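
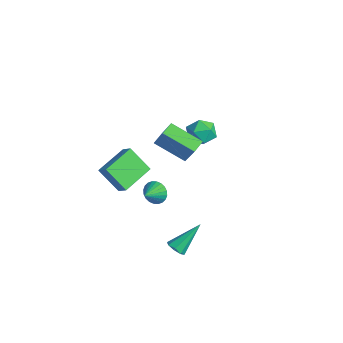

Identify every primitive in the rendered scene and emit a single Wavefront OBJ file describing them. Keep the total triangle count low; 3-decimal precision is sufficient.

v 3.893 -2.351 -3.338
v 4.321 -2.081 -3.601
v 3.847 -0.949 -1.982
v 3.929 -1.955 -3.746
v 3.517 -2.06 -3.651
v 3.325 -2.336 -3.373
v 3.466 -2.62 -3.074
v 3.857 -2.747 -2.929
v 4.27 -2.642 -3.024
v 4.462 -2.366 -3.302
v -3.712 3.364 -1.705
v -2.8 3.367 -1.493
v -3.88 2.053 -0.967
v -2.968 2.056 -0.755
v -3.542 2.683 -0.364
v -3.438 3.494 -0.82
v -3.242 1.926 -1.64
v -3.138 2.737 -2.096
v -2.51 2.478 -1.453
v -2.695 2.946 -0.664
v -3.985 2.474 -1.796
v -4.17 2.942 -1.007
v -1.324 -1.009 -3.439
v -1.052 -0.582 -2.899
v -0.836 -1.851 -3.021
v -1.301 -0.669 -2.782
v -1.554 -0.807 -2.765
v -1.772 -0.976 -2.851
v -1.922 -1.15 -3.026
v -1.981 -1.302 -3.264
v -1.939 -1.41 -3.529
v -1.805 -1.457 -3.78
v -1.597 -1.435 -3.979
v -1.347 -1.349 -4.096
v -1.094 -1.21 -4.113
v -0.876 -1.041 -4.028
v -0.727 -0.868 -3.852
v -0.668 -0.715 -3.614
v -0.709 -0.607 -3.349
v -0.844 -0.561 -3.098
v 0.167 -3.768 -1.108
v -0.665 -4.499 0.181
v -0.598 -2.041 -0.623
v -1.43 -2.772 0.667
v 0.79 -3.628 -0.627
v -0.042 -4.359 0.663
v 0.025 -1.901 -0.141
v -0.807 -2.632 1.148
v -0.3 -1.545 1.558
v 0.717 -1.519 3.055
v -0.705 -0.882 1.821
v 0.312 -0.856 3.318
v 0.988 -0.404 0.662
v 2.005 -0.378 2.159
v 0.583 0.259 0.925
v 1.6 0.285 2.422
f 2 1 4
f 2 4 3
f 4 1 5
f 4 5 3
f 5 1 6
f 5 6 3
f 6 1 7
f 6 7 3
f 7 1 8
f 7 8 3
f 8 1 9
f 8 9 3
f 9 1 10
f 9 10 3
f 10 1 2
f 10 2 3
f 11 22 16
f 11 16 12
f 11 12 18
f 11 18 21
f 11 21 22
f 12 16 20
f 16 22 15
f 22 21 13
f 21 18 17
f 18 12 19
f 14 20 15
f 14 15 13
f 14 13 17
f 14 17 19
f 14 19 20
f 15 20 16
f 13 15 22
f 17 13 21
f 19 17 18
f 20 19 12
f 24 23 26
f 24 26 25
f 26 23 27
f 26 27 25
f 27 23 28
f 27 28 25
f 28 23 29
f 28 29 25
f 29 23 30
f 29 30 25
f 30 23 31
f 30 31 25
f 31 23 32
f 31 32 25
f 32 23 33
f 32 33 25
f 33 23 34
f 33 34 25
f 34 23 35
f 34 35 25
f 35 23 36
f 35 36 25
f 36 23 37
f 36 37 25
f 37 23 38
f 37 38 25
f 38 23 39
f 38 39 25
f 39 23 40
f 39 40 25
f 40 23 24
f 40 24 25
f 42 44 41
f 45 42 41
f 41 44 43
f 43 45 41
f 42 48 44
f 46 42 45
f 46 48 42
f 44 48 43
f 47 45 43
f 43 48 47
f 47 46 45
f 48 46 47
f 50 52 49
f 53 50 49
f 49 52 51
f 51 53 49
f 50 56 52
f 54 50 53
f 54 56 50
f 52 56 51
f 55 53 51
f 51 56 55
f 55 54 53
f 56 54 55



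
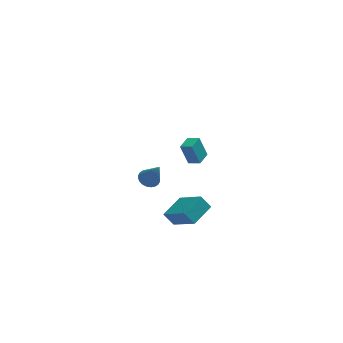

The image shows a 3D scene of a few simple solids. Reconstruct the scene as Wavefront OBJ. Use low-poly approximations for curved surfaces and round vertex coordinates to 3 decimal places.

v -1.027 -3.052 2.415
v -0.584 -3.393 2.125
v -0.553 -3.688 3.885
v -0.461 -3.186 2.174
v -0.424 -2.959 2.261
v -0.479 -2.746 2.37
v -0.617 -2.58 2.487
v -0.818 -2.485 2.593
v -1.051 -2.477 2.671
v -1.28 -2.557 2.711
v -1.471 -2.712 2.705
v -1.594 -2.919 2.656
v -1.631 -3.146 2.57
v -1.576 -3.359 2.46
v -1.437 -3.525 2.343
v -1.237 -3.619 2.238
v -1.004 -3.627 2.159
v -0.775 -3.548 2.119
v 2.128 3.038 -1.891
v 1.686 3.294 -0.545
v 2.695 3.861 -1.862
v 2.252 4.118 -0.516
v 2.748 2.602 -1.604
v 2.305 2.859 -0.258
v 3.314 3.426 -1.575
v 2.872 3.682 -0.229
v 1.11 -5.196 0.119
v 0.592 -4.916 0.827
v 0.192 -3.8 -1.103
v -0.325 -3.52 -0.396
v 2.185 -4.16 0.496
v 1.668 -3.88 1.203
v 1.268 -2.764 -0.727
v 0.75 -2.484 -0.019
f 2 1 4
f 2 4 3
f 4 1 5
f 4 5 3
f 5 1 6
f 5 6 3
f 6 1 7
f 6 7 3
f 7 1 8
f 7 8 3
f 8 1 9
f 8 9 3
f 9 1 10
f 9 10 3
f 10 1 11
f 10 11 3
f 11 1 12
f 11 12 3
f 12 1 13
f 12 13 3
f 13 1 14
f 13 14 3
f 14 1 15
f 14 15 3
f 15 1 16
f 15 16 3
f 16 1 17
f 16 17 3
f 17 1 18
f 17 18 3
f 18 1 2
f 18 2 3
f 20 22 19
f 23 20 19
f 19 22 21
f 21 23 19
f 20 26 22
f 24 20 23
f 24 26 20
f 22 26 21
f 25 23 21
f 21 26 25
f 25 24 23
f 26 24 25
f 28 30 27
f 31 28 27
f 27 30 29
f 29 31 27
f 28 34 30
f 32 28 31
f 32 34 28
f 30 34 29
f 33 31 29
f 29 34 33
f 33 32 31
f 34 32 33



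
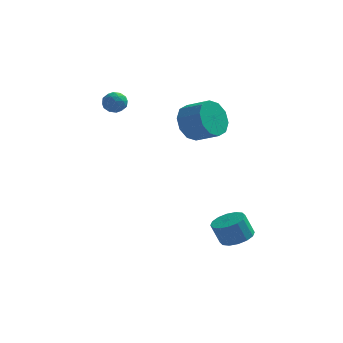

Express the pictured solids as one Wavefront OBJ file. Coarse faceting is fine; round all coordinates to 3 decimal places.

v -3.434 2.247 3.016
v -2.788 2.244 3.159
v -3.632 1.676 3.901
v -2.986 1.673 4.044
v -3.33 2.237 4.083
v -3.208 2.59 3.536
v -3.212 1.33 3.524
v -3.09 1.683 2.977
v -2.65 1.677 3.473
v -2.723 2.238 3.818
v -3.697 1.682 3.242
v -3.77 2.243 3.587
v -3.094 2.296 3.01
v -3.326 1.624 4.05
v -3.529 1.956 4.073
v -3.149 1.954 4.157
v -3.341 2.499 3.231
v -2.961 2.497 3.315
v -3.28 2.493 3.858
v -3.459 1.423 3.745
v -3.079 1.421 3.829
v -3.271 1.966 2.903
v -2.891 1.964 2.987
v -3.14 1.427 3.202
v -2.633 1.961 3.278
v -2.749 1.625 3.798
v -2.882 1.423 3.493
v -2.81 1.631 3.171
v -2.676 2.29 3.481
v -2.792 1.954 4.001
v -2.995 2.286 4.024
v -2.923 2.494 3.703
v -2.595 1.957 3.666
v -3.628 1.966 3.059
v -3.744 1.63 3.579
v -3.497 1.426 3.357
v -3.425 1.634 3.036
v -3.671 2.295 3.262
v -3.787 1.959 3.782
v -3.61 2.289 3.889
v -3.538 2.497 3.567
v -3.825 1.963 3.394
v 0.525 1.51 2.597
v 0.808 1.031 1.66
v 1.937 0.551 2.246
v 1.655 1.03 3.183
v 1.07 1.651 1.663
v 2.199 1.171 2.249
v 1.123 2.218 2.024
v 2.253 1.738 2.61
v 0.949 2.514 2.603
v 2.078 2.034 3.189
v 0.612 2.427 3.18
v 1.742 1.947 3.766
v 0.243 1.989 3.534
v 1.372 1.509 4.12
v -0.019 1.369 3.531
v 1.11 0.889 4.117
v -0.073 0.802 3.17
v 1.057 0.322 3.756
v 0.102 0.506 2.591
v 1.231 0.026 3.177
v 0.438 0.593 2.014
v 1.568 0.113 2.6
v 3.189 -2.653 -2.718
v 3.931 -2.952 -2.43
v 3.493 -2.985 -1.335
v 2.751 -2.687 -1.622
v 3.966 -2.514 -2.403
v 3.528 -2.547 -1.308
v 3.793 -2.114 -2.46
v 3.355 -2.147 -1.365
v 3.458 -1.858 -2.586
v 3.02 -1.891 -1.491
v 3.05 -1.815 -2.748
v 2.613 -1.848 -1.652
v 2.68 -1.997 -2.901
v 2.243 -2.031 -1.806
v 2.447 -2.355 -3.005
v 2.009 -2.388 -1.91
v 2.412 -2.793 -3.032
v 1.974 -2.826 -1.937
v 2.585 -3.193 -2.975
v 2.147 -3.226 -1.88
v 2.92 -3.449 -2.849
v 2.482 -3.482 -1.754
v 3.327 -3.492 -2.688
v 2.89 -3.525 -1.592
v 3.697 -3.309 -2.534
v 3.26 -3.343 -1.439
f 1 38 17
f 38 12 41
f 17 41 6
f 38 41 17
f 1 17 13
f 17 6 18
f 13 18 2
f 17 18 13
f 1 13 22
f 13 2 23
f 22 23 8
f 13 23 22
f 1 22 34
f 22 8 37
f 34 37 11
f 22 37 34
f 1 34 38
f 34 11 42
f 38 42 12
f 34 42 38
f 2 18 29
f 18 6 32
f 29 32 10
f 18 32 29
f 6 41 19
f 41 12 40
f 19 40 5
f 41 40 19
f 12 42 39
f 42 11 35
f 39 35 3
f 42 35 39
f 11 37 36
f 37 8 24
f 36 24 7
f 37 24 36
f 8 23 28
f 23 2 25
f 28 25 9
f 23 25 28
f 4 30 16
f 30 10 31
f 16 31 5
f 30 31 16
f 4 16 14
f 16 5 15
f 14 15 3
f 16 15 14
f 4 14 21
f 14 3 20
f 21 20 7
f 14 20 21
f 4 21 26
f 21 7 27
f 26 27 9
f 21 27 26
f 4 26 30
f 26 9 33
f 30 33 10
f 26 33 30
f 5 31 19
f 31 10 32
f 19 32 6
f 31 32 19
f 3 15 39
f 15 5 40
f 39 40 12
f 15 40 39
f 7 20 36
f 20 3 35
f 36 35 11
f 20 35 36
f 9 27 28
f 27 7 24
f 28 24 8
f 27 24 28
f 10 33 29
f 33 9 25
f 29 25 2
f 33 25 29
f 44 43 47
f 44 47 45
f 45 47 48
f 45 48 46
f 47 43 49
f 47 49 48
f 48 49 50
f 48 50 46
f 49 43 51
f 49 51 50
f 50 51 52
f 50 52 46
f 51 43 53
f 51 53 52
f 52 53 54
f 52 54 46
f 53 43 55
f 53 55 54
f 54 55 56
f 54 56 46
f 55 43 57
f 55 57 56
f 56 57 58
f 56 58 46
f 57 43 59
f 57 59 58
f 58 59 60
f 58 60 46
f 59 43 61
f 59 61 60
f 60 61 62
f 60 62 46
f 61 43 63
f 61 63 62
f 62 63 64
f 62 64 46
f 63 43 44
f 63 44 64
f 64 44 45
f 64 45 46
f 66 65 69
f 66 69 67
f 67 69 70
f 67 70 68
f 69 65 71
f 69 71 70
f 70 71 72
f 70 72 68
f 71 65 73
f 71 73 72
f 72 73 74
f 72 74 68
f 73 65 75
f 73 75 74
f 74 75 76
f 74 76 68
f 75 65 77
f 75 77 76
f 76 77 78
f 76 78 68
f 77 65 79
f 77 79 78
f 78 79 80
f 78 80 68
f 79 65 81
f 79 81 80
f 80 81 82
f 80 82 68
f 81 65 83
f 81 83 82
f 82 83 84
f 82 84 68
f 83 65 85
f 83 85 84
f 84 85 86
f 84 86 68
f 85 65 87
f 85 87 86
f 86 87 88
f 86 88 68
f 87 65 89
f 87 89 88
f 88 89 90
f 88 90 68
f 89 65 66
f 89 66 90
f 90 66 67
f 90 67 68



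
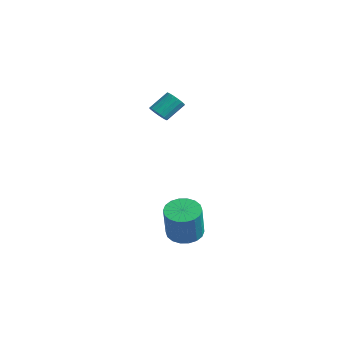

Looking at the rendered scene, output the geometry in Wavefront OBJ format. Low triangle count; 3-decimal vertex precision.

v 3.599 -0.797 -3.723
v 4.067 -0.125 -3.69
v 4.649 -0.61 -2.024
v 4.181 -1.283 -2.057
v 3.751 -0.011 -3.547
v 4.333 -0.497 -1.881
v 3.406 -0.053 -3.438
v 3.987 -0.539 -1.772
v 3.098 -0.242 -3.386
v 3.679 -0.728 -1.72
v 2.89 -0.542 -3.401
v 3.471 -1.027 -1.735
v 2.822 -0.892 -3.479
v 3.403 -1.377 -1.813
v 2.908 -1.223 -3.606
v 3.49 -1.709 -1.94
v 3.131 -1.47 -3.756
v 3.713 -1.955 -2.09
v 3.447 -1.583 -3.899
v 4.029 -2.069 -2.233
v 3.793 -1.541 -4.008
v 4.374 -2.027 -2.342
v 4.101 -1.352 -4.06
v 4.682 -1.838 -2.394
v 4.309 -1.053 -4.045
v 4.89 -1.538 -2.379
v 4.377 -0.703 -3.967
v 4.958 -1.188 -2.301
v 4.29 -0.371 -3.84
v 4.872 -0.857 -2.174
v -1.793 1.173 0.912
v -1.321 0.99 1.099
v -1.275 1.903 1.876
v -1.747 2.087 1.688
v -1.254 1.149 0.908
v -1.207 2.063 1.684
v -1.31 1.314 0.717
v -1.263 2.228 1.493
v -1.477 1.447 0.571
v -1.43 2.361 1.347
v -1.716 1.517 0.503
v -1.669 2.431 1.279
v -1.973 1.508 0.528
v -1.926 2.422 1.305
v -2.189 1.423 0.642
v -2.142 2.336 1.418
v -2.314 1.28 0.817
v -2.268 2.194 1.594
v -2.32 1.113 1.014
v -2.274 2.027 1.791
v -2.205 0.96 1.188
v -2.159 1.873 1.964
v -1.996 0.855 1.298
v -1.95 1.769 2.075
v -1.741 0.824 1.32
v -1.694 1.737 2.096
v -1.497 0.872 1.248
v -1.451 1.786 2.025
f 2 1 5
f 2 5 3
f 3 5 6
f 3 6 4
f 5 1 7
f 5 7 6
f 6 7 8
f 6 8 4
f 7 1 9
f 7 9 8
f 8 9 10
f 8 10 4
f 9 1 11
f 9 11 10
f 10 11 12
f 10 12 4
f 11 1 13
f 11 13 12
f 12 13 14
f 12 14 4
f 13 1 15
f 13 15 14
f 14 15 16
f 14 16 4
f 15 1 17
f 15 17 16
f 16 17 18
f 16 18 4
f 17 1 19
f 17 19 18
f 18 19 20
f 18 20 4
f 19 1 21
f 19 21 20
f 20 21 22
f 20 22 4
f 21 1 23
f 21 23 22
f 22 23 24
f 22 24 4
f 23 1 25
f 23 25 24
f 24 25 26
f 24 26 4
f 25 1 27
f 25 27 26
f 26 27 28
f 26 28 4
f 27 1 29
f 27 29 28
f 28 29 30
f 28 30 4
f 29 1 2
f 29 2 30
f 30 2 3
f 30 3 4
f 32 31 35
f 32 35 33
f 33 35 36
f 33 36 34
f 35 31 37
f 35 37 36
f 36 37 38
f 36 38 34
f 37 31 39
f 37 39 38
f 38 39 40
f 38 40 34
f 39 31 41
f 39 41 40
f 40 41 42
f 40 42 34
f 41 31 43
f 41 43 42
f 42 43 44
f 42 44 34
f 43 31 45
f 43 45 44
f 44 45 46
f 44 46 34
f 45 31 47
f 45 47 46
f 46 47 48
f 46 48 34
f 47 31 49
f 47 49 48
f 48 49 50
f 48 50 34
f 49 31 51
f 49 51 50
f 50 51 52
f 50 52 34
f 51 31 53
f 51 53 52
f 52 53 54
f 52 54 34
f 53 31 55
f 53 55 54
f 54 55 56
f 54 56 34
f 55 31 57
f 55 57 56
f 56 57 58
f 56 58 34
f 57 31 32
f 57 32 58
f 58 32 33
f 58 33 34



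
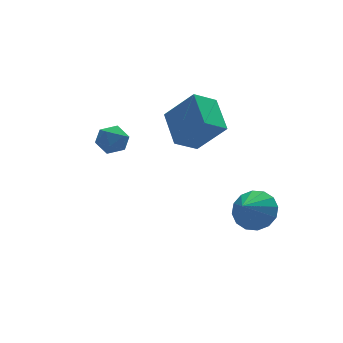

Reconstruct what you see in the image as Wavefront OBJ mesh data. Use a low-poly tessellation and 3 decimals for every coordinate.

v 1.726 3.278 0.52
v 0.654 3.145 1.206
v 1.972 4.927 1.226
v 0.9 4.793 1.912
v 2.72 2.527 1.928
v 1.648 2.393 2.614
v 2.966 4.175 2.634
v 1.894 4.042 3.32
v 2.876 0.135 -1.518
v 3.426 -0.7 -1.544
v 2.024 -0.455 -0.622
v 3.631 -0.416 -1.162
v 3.634 0.015 -0.876
v 3.433 0.478 -0.762
v 3.083 0.85 -0.85
v 2.678 1.03 -1.117
v 2.326 0.97 -1.492
v 2.121 0.686 -1.873
v 2.119 0.255 -2.16
v 2.319 -0.209 -2.274
v 2.669 -0.58 -2.186
v 3.074 -0.76 -1.918
v -3.07 2.256 2.757
v -2.662 2.799 3.067
v -2.058 1.681 2.433
v -1.65 2.224 2.743
v -2.049 1.764 3.175
v -2.674 2.12 3.375
v -2.046 2.36 2.125
v -2.671 2.716 2.325
v -2.029 2.864 2.675
v -2.031 2.496 3.325
v -2.689 1.984 2.175
v -2.691 1.616 2.825
f 2 4 1
f 5 2 1
f 1 4 3
f 3 5 1
f 2 8 4
f 6 2 5
f 6 8 2
f 4 8 3
f 7 5 3
f 3 8 7
f 7 6 5
f 8 6 7
f 10 9 12
f 10 12 11
f 12 9 13
f 12 13 11
f 13 9 14
f 13 14 11
f 14 9 15
f 14 15 11
f 15 9 16
f 15 16 11
f 16 9 17
f 16 17 11
f 17 9 18
f 17 18 11
f 18 9 19
f 18 19 11
f 19 9 20
f 19 20 11
f 20 9 21
f 20 21 11
f 21 9 22
f 21 22 11
f 22 9 10
f 22 10 11
f 23 34 28
f 23 28 24
f 23 24 30
f 23 30 33
f 23 33 34
f 24 28 32
f 28 34 27
f 34 33 25
f 33 30 29
f 30 24 31
f 26 32 27
f 26 27 25
f 26 25 29
f 26 29 31
f 26 31 32
f 27 32 28
f 25 27 34
f 29 25 33
f 31 29 30
f 32 31 24



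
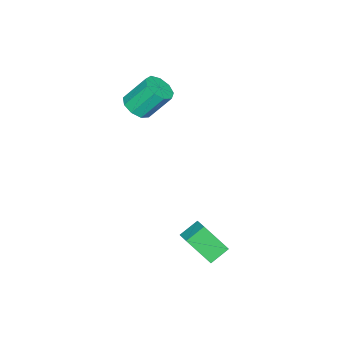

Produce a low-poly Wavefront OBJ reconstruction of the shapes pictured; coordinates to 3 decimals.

v 1.979 4.253 -3.514
v 2.33 2.942 -1.912
v 2.725 5.074 -3.006
v 3.076 3.762 -1.403
v 2.984 3.738 -4.157
v 3.335 2.426 -2.554
v 3.73 4.558 -3.648
v 4.081 3.247 -2.046
v -1.711 -3.226 2.208
v -1.023 -2.544 2.004
v -1.642 -1.431 3.649
v -2.329 -2.114 3.852
v -1.601 -2.393 1.685
v -2.22 -1.28 3.33
v -2.23 -2.632 1.61
v -2.849 -1.519 3.255
v -2.616 -3.149 1.815
v -3.235 -2.037 3.46
v -2.579 -3.703 2.204
v -3.197 -2.59 3.848
v -2.135 -4.033 2.594
v -2.753 -2.92 4.239
v -1.493 -3.986 2.804
v -2.111 -2.873 4.448
v -0.952 -3.584 2.734
v -1.571 -2.471 4.379
v -0.767 -3.014 2.419
v -1.386 -1.901 4.063
f 2 4 1
f 5 2 1
f 1 4 3
f 3 5 1
f 2 8 4
f 6 2 5
f 6 8 2
f 4 8 3
f 7 5 3
f 3 8 7
f 7 6 5
f 8 6 7
f 10 9 13
f 10 13 11
f 11 13 14
f 11 14 12
f 13 9 15
f 13 15 14
f 14 15 16
f 14 16 12
f 15 9 17
f 15 17 16
f 16 17 18
f 16 18 12
f 17 9 19
f 17 19 18
f 18 19 20
f 18 20 12
f 19 9 21
f 19 21 20
f 20 21 22
f 20 22 12
f 21 9 23
f 21 23 22
f 22 23 24
f 22 24 12
f 23 9 25
f 23 25 24
f 24 25 26
f 24 26 12
f 25 9 27
f 25 27 26
f 26 27 28
f 26 28 12
f 27 9 10
f 27 10 28
f 28 10 11
f 28 11 12



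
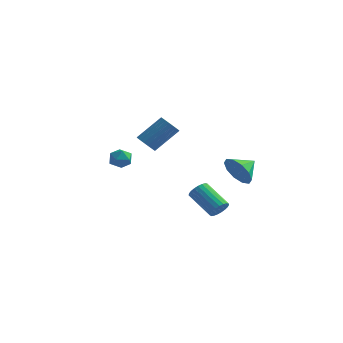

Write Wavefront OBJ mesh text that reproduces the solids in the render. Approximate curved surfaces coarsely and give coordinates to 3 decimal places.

v 1.521 0.301 -3.646
v 1.792 0.135 -3.148
v 0.429 0.654 -2.236
v 0.159 0.819 -2.734
v 1.865 0.368 -3.171
v 0.502 0.887 -2.259
v 1.879 0.59 -3.276
v 0.516 1.108 -2.364
v 1.831 0.761 -3.445
v 0.468 1.28 -2.533
v 1.73 0.853 -3.649
v 0.367 1.371 -2.737
v 1.592 0.849 -3.852
v 0.229 1.368 -2.94
v 1.443 0.751 -4.02
v 0.08 1.269 -3.107
v 1.307 0.574 -4.123
v -0.056 1.093 -3.21
v 1.208 0.351 -4.143
v -0.155 0.869 -3.231
v 1.163 0.118 -4.078
v -0.2 0.637 -3.166
v 1.18 -0.082 -3.938
v -0.182 0.436 -3.026
v 1.257 -0.217 -3.747
v -0.106 0.302 -2.835
v 1.379 -0.262 -3.539
v 0.016 0.257 -2.627
v 1.526 -0.209 -3.35
v 0.163 0.309 -2.438
v 1.672 -0.069 -3.212
v 0.309 0.45 -2.299
v -0.22 -4.439 2.329
v 0.237 -4.429 1.973
v 1.077 -3.551 3.074
v 0.62 -3.561 3.431
v 0.118 -4.231 1.906
v 0.958 -3.353 3.007
v -0.061 -4.068 1.912
v 0.779 -3.191 3.014
v -0.266 -3.97 1.991
v 0.574 -3.092 3.092
v -0.464 -3.953 2.128
v 0.376 -3.075 3.229
v -0.62 -4.02 2.3
v 0.221 -3.142 3.401
v -0.706 -4.159 2.477
v 0.134 -3.281 3.578
v -0.708 -4.346 2.628
v 0.132 -3.469 3.73
v -0.626 -4.55 2.728
v 0.214 -3.672 3.829
v -0.474 -4.735 2.759
v 0.366 -3.857 3.86
v -0.278 -4.868 2.715
v 0.562 -3.99 3.817
v -0.072 -4.927 2.605
v 0.768 -4.049 3.707
v 0.109 -4.902 2.447
v 0.949 -4.024 3.549
v 0.233 -4.796 2.269
v 1.073 -3.919 3.37
v 0.278 -4.629 2.101
v 1.118 -3.752 3.203
v -3.065 -0.783 -0.439
v -2.568 -1.15 -0.649
v -3.452 -1.61 0.089
v -2.955 -1.977 -0.121
v -2.848 -1.496 0.307
v -2.609 -0.985 -0.02
v -3.411 -1.775 -0.54
v -3.172 -1.264 -0.867
v -2.783 -1.763 -0.712
v -2.434 -1.591 -0.188
v -3.586 -1.169 -0.372
v -3.237 -0.997 0.152
v 3.001 -1.05 -0.213
v 3.583 -1.033 -0.938
v 3.479 -0.11 0.193
v 3.114 -0.733 -1.08
v 2.601 -0.554 -0.891
v 2.242 -0.565 -0.443
v 2.172 -0.76 0.093
v 2.419 -1.067 0.512
v 2.888 -1.367 0.654
v 3.4 -1.546 0.465
v 3.76 -1.535 0.017
v 3.83 -1.34 -0.519
f 2 1 5
f 2 5 3
f 3 5 6
f 3 6 4
f 5 1 7
f 5 7 6
f 6 7 8
f 6 8 4
f 7 1 9
f 7 9 8
f 8 9 10
f 8 10 4
f 9 1 11
f 9 11 10
f 10 11 12
f 10 12 4
f 11 1 13
f 11 13 12
f 12 13 14
f 12 14 4
f 13 1 15
f 13 15 14
f 14 15 16
f 14 16 4
f 15 1 17
f 15 17 16
f 16 17 18
f 16 18 4
f 17 1 19
f 17 19 18
f 18 19 20
f 18 20 4
f 19 1 21
f 19 21 20
f 20 21 22
f 20 22 4
f 21 1 23
f 21 23 22
f 22 23 24
f 22 24 4
f 23 1 25
f 23 25 24
f 24 25 26
f 24 26 4
f 25 1 27
f 25 27 26
f 26 27 28
f 26 28 4
f 27 1 29
f 27 29 28
f 28 29 30
f 28 30 4
f 29 1 31
f 29 31 30
f 30 31 32
f 30 32 4
f 31 1 2
f 31 2 32
f 32 2 3
f 32 3 4
f 34 33 37
f 34 37 35
f 35 37 38
f 35 38 36
f 37 33 39
f 37 39 38
f 38 39 40
f 38 40 36
f 39 33 41
f 39 41 40
f 40 41 42
f 40 42 36
f 41 33 43
f 41 43 42
f 42 43 44
f 42 44 36
f 43 33 45
f 43 45 44
f 44 45 46
f 44 46 36
f 45 33 47
f 45 47 46
f 46 47 48
f 46 48 36
f 47 33 49
f 47 49 48
f 48 49 50
f 48 50 36
f 49 33 51
f 49 51 50
f 50 51 52
f 50 52 36
f 51 33 53
f 51 53 52
f 52 53 54
f 52 54 36
f 53 33 55
f 53 55 54
f 54 55 56
f 54 56 36
f 55 33 57
f 55 57 56
f 56 57 58
f 56 58 36
f 57 33 59
f 57 59 58
f 58 59 60
f 58 60 36
f 59 33 61
f 59 61 60
f 60 61 62
f 60 62 36
f 61 33 63
f 61 63 62
f 62 63 64
f 62 64 36
f 63 33 34
f 63 34 64
f 64 34 35
f 64 35 36
f 65 76 70
f 65 70 66
f 65 66 72
f 65 72 75
f 65 75 76
f 66 70 74
f 70 76 69
f 76 75 67
f 75 72 71
f 72 66 73
f 68 74 69
f 68 69 67
f 68 67 71
f 68 71 73
f 68 73 74
f 69 74 70
f 67 69 76
f 71 67 75
f 73 71 72
f 74 73 66
f 78 77 80
f 78 80 79
f 80 77 81
f 80 81 79
f 81 77 82
f 81 82 79
f 82 77 83
f 82 83 79
f 83 77 84
f 83 84 79
f 84 77 85
f 84 85 79
f 85 77 86
f 85 86 79
f 86 77 87
f 86 87 79
f 87 77 88
f 87 88 79
f 88 77 78
f 88 78 79



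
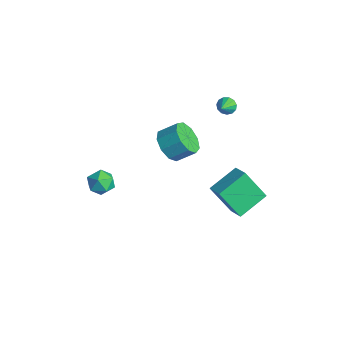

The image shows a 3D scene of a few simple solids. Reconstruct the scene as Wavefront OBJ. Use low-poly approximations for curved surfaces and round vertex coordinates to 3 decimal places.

v 0.63 4.195 1.364
v 0.913 4.615 1.52
v 1.25 3.585 1.876
v 0.702 4.574 1.727
v 0.468 4.413 1.819
v 0.285 4.182 1.766
v 0.212 3.956 1.586
v 0.271 3.806 1.335
v 0.444 3.779 1.093
v 0.676 3.884 0.937
v 0.893 4.088 0.917
v 1.027 4.326 1.038
v 1.034 4.522 1.263
v 2.267 0.24 1.163
v 3.055 0.302 0.602
v 3.482 1.143 1.295
v 2.693 1.08 1.857
v 2.588 0.719 0.384
v 3.014 1.56 1.077
v 1.97 0.912 0.53
v 2.397 1.753 1.223
v 1.491 0.79 0.973
v 1.918 1.631 1.666
v 1.375 0.411 1.505
v 1.802 1.251 2.198
v 1.676 -0.049 1.877
v 2.103 0.792 2.57
v 2.254 -0.373 1.915
v 2.68 0.467 2.608
v 2.837 -0.411 1.602
v 3.264 0.43 2.295
v 3.154 -0.144 1.083
v 3.58 0.696 1.776
v 0.219 -1.956 -2.081
v 0.894 -2.06 -2.516
v 0.186 -3.24 -1.824
v 0.861 -3.344 -2.259
v 0.891 -2.949 -1.553
v 0.912 -2.155 -1.712
v 0.168 -3.145 -2.628
v 0.189 -2.351 -2.787
v 0.863 -2.795 -2.854
v 1.309 -2.674 -2.19
v -0.229 -2.626 -2.15
v 0.217 -2.505 -1.486
v 2.396 2.446 -3.16
v 3.409 2.465 -2.683
v 2.036 4.066 -2.463
v 3.049 4.085 -1.986
v 3.131 3.295 -4.754
v 4.144 3.314 -4.277
v 2.771 4.915 -4.057
v 3.784 4.934 -3.58
f 2 1 4
f 2 4 3
f 4 1 5
f 4 5 3
f 5 1 6
f 5 6 3
f 6 1 7
f 6 7 3
f 7 1 8
f 7 8 3
f 8 1 9
f 8 9 3
f 9 1 10
f 9 10 3
f 10 1 11
f 10 11 3
f 11 1 12
f 11 12 3
f 12 1 13
f 12 13 3
f 13 1 2
f 13 2 3
f 15 14 18
f 15 18 16
f 16 18 19
f 16 19 17
f 18 14 20
f 18 20 19
f 19 20 21
f 19 21 17
f 20 14 22
f 20 22 21
f 21 22 23
f 21 23 17
f 22 14 24
f 22 24 23
f 23 24 25
f 23 25 17
f 24 14 26
f 24 26 25
f 25 26 27
f 25 27 17
f 26 14 28
f 26 28 27
f 27 28 29
f 27 29 17
f 28 14 30
f 28 30 29
f 29 30 31
f 29 31 17
f 30 14 32
f 30 32 31
f 31 32 33
f 31 33 17
f 32 14 15
f 32 15 33
f 33 15 16
f 33 16 17
f 34 45 39
f 34 39 35
f 34 35 41
f 34 41 44
f 34 44 45
f 35 39 43
f 39 45 38
f 45 44 36
f 44 41 40
f 41 35 42
f 37 43 38
f 37 38 36
f 37 36 40
f 37 40 42
f 37 42 43
f 38 43 39
f 36 38 45
f 40 36 44
f 42 40 41
f 43 42 35
f 47 49 46
f 50 47 46
f 46 49 48
f 48 50 46
f 47 53 49
f 51 47 50
f 51 53 47
f 49 53 48
f 52 50 48
f 48 53 52
f 52 51 50
f 53 51 52



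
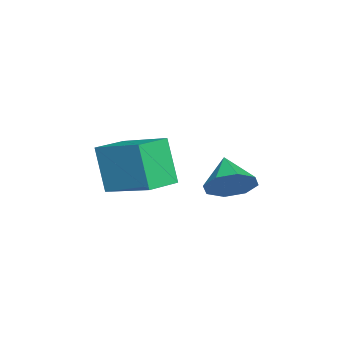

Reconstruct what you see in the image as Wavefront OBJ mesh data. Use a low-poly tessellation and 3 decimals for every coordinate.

v -1.725 2.431 2.1
v -1.325 2.658 2.766
v -2.655 2.129 2.76
v -1.653 3.121 2.517
v -2.023 3.181 2.024
v -2.219 2.801 1.574
v -2.125 2.205 1.433
v -1.798 1.741 1.682
v -1.428 1.682 2.176
v -1.232 2.061 2.625
v -3.031 -0.535 1.294
v -3.501 -0.912 2.83
v -2.12 0.885 1.921
v -2.59 0.508 3.457
v -2.07 -1.208 1.423
v -2.54 -1.585 2.959
v -1.159 0.212 2.05
v -1.629 -0.165 3.586
f 2 1 4
f 2 4 3
f 4 1 5
f 4 5 3
f 5 1 6
f 5 6 3
f 6 1 7
f 6 7 3
f 7 1 8
f 7 8 3
f 8 1 9
f 8 9 3
f 9 1 10
f 9 10 3
f 10 1 2
f 10 2 3
f 12 14 11
f 15 12 11
f 11 14 13
f 13 15 11
f 12 18 14
f 16 12 15
f 16 18 12
f 14 18 13
f 17 15 13
f 13 18 17
f 17 16 15
f 18 16 17



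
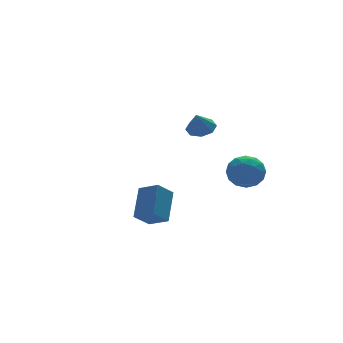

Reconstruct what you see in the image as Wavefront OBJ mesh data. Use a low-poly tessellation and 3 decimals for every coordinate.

v -1.753 -4.795 -1.857
v -2.699 -4.962 -1.043
v -2.378 -3.822 -2.384
v -3.324 -3.99 -1.569
v -0.856 -3.51 -0.551
v -1.802 -3.678 0.264
v -1.481 -2.538 -1.077
v -2.427 -2.705 -0.263
v 3.105 -2.301 -0.367
v 4.13 -2.385 0.09
v 2.87 -4.095 -0.17
v 3.895 -4.179 0.287
v 3.07 -3.657 0.847
v 3.216 -2.548 0.725
v 3.784 -3.932 -0.805
v 3.93 -2.823 -0.927
v 4.55 -3.393 -0.181
v 4.109 -3.223 0.84
v 2.891 -3.257 -0.92
v 2.45 -3.087 0.101
v 3.638 -2.185 -0.156
v 3.362 -4.295 0.076
v 2.877 -3.988 0.405
v 3.479 -4.037 0.674
v 3.101 -2.281 0.217
v 3.703 -2.331 0.486
v 3.081 -3.078 0.931
v 3.297 -4.149 -0.566
v 3.899 -4.199 -0.297
v 3.521 -2.443 -0.754
v 4.123 -2.492 -0.485
v 3.919 -3.402 -1.011
v 4.487 -2.828 -0.047
v 4.349 -3.882 0.069
v 4.284 -3.737 -0.572
v 4.369 -3.085 -0.644
v 4.228 -2.727 0.553
v 4.09 -3.782 0.669
v 3.605 -3.475 0.999
v 3.691 -2.823 0.927
v 4.475 -3.32 0.394
v 2.91 -2.698 -0.749
v 2.772 -3.753 -0.633
v 3.309 -3.657 -1.007
v 3.395 -3.005 -1.079
v 2.651 -2.598 -0.149
v 2.513 -3.652 -0.033
v 2.631 -3.395 0.564
v 2.716 -2.743 0.492
v 2.525 -3.16 -0.474
v 4.069 3.105 0.655
v 4.824 2.667 0.83
v 3.591 2.755 1.845
v 4.848 3.318 1.03
v 4.415 3.844 1.01
v 3.78 3.937 0.782
v 3.314 3.542 0.48
v 3.291 2.891 0.279
v 3.724 2.366 0.299
v 4.359 2.273 0.527
f 2 4 1
f 5 2 1
f 1 4 3
f 3 5 1
f 2 8 4
f 6 2 5
f 6 8 2
f 4 8 3
f 7 5 3
f 3 8 7
f 7 6 5
f 8 6 7
f 9 46 25
f 46 20 49
f 25 49 14
f 46 49 25
f 9 25 21
f 25 14 26
f 21 26 10
f 25 26 21
f 9 21 30
f 21 10 31
f 30 31 16
f 21 31 30
f 9 30 42
f 30 16 45
f 42 45 19
f 30 45 42
f 9 42 46
f 42 19 50
f 46 50 20
f 42 50 46
f 10 26 37
f 26 14 40
f 37 40 18
f 26 40 37
f 14 49 27
f 49 20 48
f 27 48 13
f 49 48 27
f 20 50 47
f 50 19 43
f 47 43 11
f 50 43 47
f 19 45 44
f 45 16 32
f 44 32 15
f 45 32 44
f 16 31 36
f 31 10 33
f 36 33 17
f 31 33 36
f 12 38 24
f 38 18 39
f 24 39 13
f 38 39 24
f 12 24 22
f 24 13 23
f 22 23 11
f 24 23 22
f 12 22 29
f 22 11 28
f 29 28 15
f 22 28 29
f 12 29 34
f 29 15 35
f 34 35 17
f 29 35 34
f 12 34 38
f 34 17 41
f 38 41 18
f 34 41 38
f 13 39 27
f 39 18 40
f 27 40 14
f 39 40 27
f 11 23 47
f 23 13 48
f 47 48 20
f 23 48 47
f 15 28 44
f 28 11 43
f 44 43 19
f 28 43 44
f 17 35 36
f 35 15 32
f 36 32 16
f 35 32 36
f 18 41 37
f 41 17 33
f 37 33 10
f 41 33 37
f 52 51 54
f 52 54 53
f 54 51 55
f 54 55 53
f 55 51 56
f 55 56 53
f 56 51 57
f 56 57 53
f 57 51 58
f 57 58 53
f 58 51 59
f 58 59 53
f 59 51 60
f 59 60 53
f 60 51 52
f 60 52 53



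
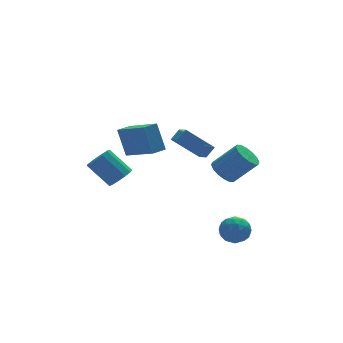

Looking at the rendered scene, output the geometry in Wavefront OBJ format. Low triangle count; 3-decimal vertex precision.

v -3.398 -2.008 2.902
v -3.63 -1.331 4.51
v -4.24 -0.221 2.028
v -4.471 0.456 3.636
v -2.569 -1.636 2.864
v -2.8 -0.959 4.472
v -3.41 0.151 1.99
v -3.642 0.828 3.598
v 1.079 -0.567 -0.077
v 1.629 0.056 -0.333
v 2.831 -0.449 1.022
v 2.281 -1.073 1.277
v 1.365 0.253 -0.025
v 2.567 -0.253 1.329
v 1.024 0.229 0.268
v 2.226 -0.276 1.623
v 0.698 -0.008 0.469
v 1.9 -0.513 1.824
v 0.474 -0.395 0.524
v 1.676 -0.9 1.878
v 0.412 -0.828 0.417
v 1.614 -1.333 1.772
v 0.529 -1.191 0.178
v 1.731 -1.696 1.533
v 0.793 -1.387 -0.129
v 1.995 -1.893 1.225
v 1.134 -1.364 -0.423
v 2.336 -1.869 0.932
v 1.46 -1.127 -0.624
v 2.662 -1.632 0.731
v 1.684 -0.74 -0.678
v 2.886 -1.245 0.676
v 1.746 -0.307 -0.572
v 2.948 -0.812 0.783
v -3.363 3.215 -1.593
v -2.848 3.863 -1.658
v -3.822 4.772 -0.333
v -4.337 4.125 -0.267
v -3.193 3.938 -1.964
v -4.168 4.847 -0.638
v -3.593 3.784 -2.152
v -4.568 4.693 -0.826
v -3.919 3.449 -2.162
v -4.894 4.358 -0.837
v -4.069 3.04 -1.992
v -5.044 3.949 -0.666
v -3.994 2.687 -1.695
v -4.969 3.596 -0.369
v -3.719 2.501 -1.365
v -4.694 3.41 -0.04
v -3.331 2.543 -1.108
v -4.306 3.452 0.218
v -2.953 2.797 -1.005
v -3.927 3.707 0.321
v -2.704 3.185 -1.088
v -3.679 4.094 0.238
v -2.665 3.582 -1.332
v -3.64 4.491 -0.006
v -0.546 2.943 1.014
v -0.496 2.058 1.409
v 0.047 3.213 1.544
v 0.097 2.329 1.939
v 0.923 2.411 -0.359
v 0.973 1.527 0.036
v 1.516 2.682 0.171
v 1.566 1.797 0.566
v 1.48 -1.683 -3.119
v 1.882 -2.074 -3.868
v 0.278 -2.586 -3.292
v 0.68 -2.977 -4.041
v 1.034 -3.128 -3.188
v 1.777 -2.569 -3.081
v 0.383 -2.091 -4.079
v 1.126 -1.532 -3.972
v 1.204 -2.326 -4.461
v 1.606 -2.967 -3.911
v 0.554 -1.693 -3.249
v 0.956 -2.334 -2.699
v 1.787 -1.799 -3.478
v 0.373 -2.861 -3.682
v 0.581 -2.949 -3.18
v 0.818 -3.179 -3.621
v 1.725 -2.09 -3.016
v 1.961 -2.32 -3.456
v 1.463 -2.939 -3.056
v 0.199 -2.34 -3.704
v 0.435 -2.57 -4.144
v 1.342 -1.481 -3.539
v 1.579 -1.711 -3.98
v 0.697 -1.721 -4.104
v 1.624 -2.177 -4.267
v 0.918 -2.708 -4.369
v 0.743 -2.187 -4.391
v 1.18 -1.859 -4.328
v 1.861 -2.554 -3.944
v 1.154 -3.085 -4.045
v 1.362 -3.173 -3.544
v 1.799 -2.845 -3.481
v 1.462 -2.702 -4.292
v 1.006 -1.575 -3.115
v 0.299 -2.106 -3.216
v 0.361 -1.815 -3.679
v 0.798 -1.487 -3.616
v 1.242 -1.952 -2.791
v 0.536 -2.483 -2.893
v 0.98 -2.801 -2.832
v 1.417 -2.473 -2.769
v 0.698 -1.958 -2.868
f 2 4 1
f 5 2 1
f 1 4 3
f 3 5 1
f 2 8 4
f 6 2 5
f 6 8 2
f 4 8 3
f 7 5 3
f 3 8 7
f 7 6 5
f 8 6 7
f 10 9 13
f 10 13 11
f 11 13 14
f 11 14 12
f 13 9 15
f 13 15 14
f 14 15 16
f 14 16 12
f 15 9 17
f 15 17 16
f 16 17 18
f 16 18 12
f 17 9 19
f 17 19 18
f 18 19 20
f 18 20 12
f 19 9 21
f 19 21 20
f 20 21 22
f 20 22 12
f 21 9 23
f 21 23 22
f 22 23 24
f 22 24 12
f 23 9 25
f 23 25 24
f 24 25 26
f 24 26 12
f 25 9 27
f 25 27 26
f 26 27 28
f 26 28 12
f 27 9 29
f 27 29 28
f 28 29 30
f 28 30 12
f 29 9 31
f 29 31 30
f 30 31 32
f 30 32 12
f 31 9 33
f 31 33 32
f 32 33 34
f 32 34 12
f 33 9 10
f 33 10 34
f 34 10 11
f 34 11 12
f 36 35 39
f 36 39 37
f 37 39 40
f 37 40 38
f 39 35 41
f 39 41 40
f 40 41 42
f 40 42 38
f 41 35 43
f 41 43 42
f 42 43 44
f 42 44 38
f 43 35 45
f 43 45 44
f 44 45 46
f 44 46 38
f 45 35 47
f 45 47 46
f 46 47 48
f 46 48 38
f 47 35 49
f 47 49 48
f 48 49 50
f 48 50 38
f 49 35 51
f 49 51 50
f 50 51 52
f 50 52 38
f 51 35 53
f 51 53 52
f 52 53 54
f 52 54 38
f 53 35 55
f 53 55 54
f 54 55 56
f 54 56 38
f 55 35 57
f 55 57 56
f 56 57 58
f 56 58 38
f 57 35 36
f 57 36 58
f 58 36 37
f 58 37 38
f 60 62 59
f 63 60 59
f 59 62 61
f 61 63 59
f 60 66 62
f 64 60 63
f 64 66 60
f 62 66 61
f 65 63 61
f 61 66 65
f 65 64 63
f 66 64 65
f 67 104 83
f 104 78 107
f 83 107 72
f 104 107 83
f 67 83 79
f 83 72 84
f 79 84 68
f 83 84 79
f 67 79 88
f 79 68 89
f 88 89 74
f 79 89 88
f 67 88 100
f 88 74 103
f 100 103 77
f 88 103 100
f 67 100 104
f 100 77 108
f 104 108 78
f 100 108 104
f 68 84 95
f 84 72 98
f 95 98 76
f 84 98 95
f 72 107 85
f 107 78 106
f 85 106 71
f 107 106 85
f 78 108 105
f 108 77 101
f 105 101 69
f 108 101 105
f 77 103 102
f 103 74 90
f 102 90 73
f 103 90 102
f 74 89 94
f 89 68 91
f 94 91 75
f 89 91 94
f 70 96 82
f 96 76 97
f 82 97 71
f 96 97 82
f 70 82 80
f 82 71 81
f 80 81 69
f 82 81 80
f 70 80 87
f 80 69 86
f 87 86 73
f 80 86 87
f 70 87 92
f 87 73 93
f 92 93 75
f 87 93 92
f 70 92 96
f 92 75 99
f 96 99 76
f 92 99 96
f 71 97 85
f 97 76 98
f 85 98 72
f 97 98 85
f 69 81 105
f 81 71 106
f 105 106 78
f 81 106 105
f 73 86 102
f 86 69 101
f 102 101 77
f 86 101 102
f 75 93 94
f 93 73 90
f 94 90 74
f 93 90 94
f 76 99 95
f 99 75 91
f 95 91 68
f 99 91 95



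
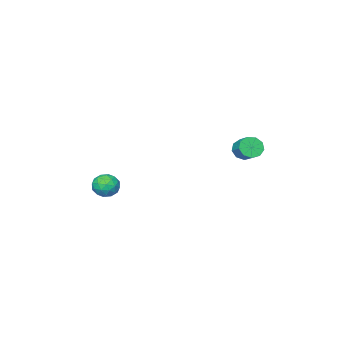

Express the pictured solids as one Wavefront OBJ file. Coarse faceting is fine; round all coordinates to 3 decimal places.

v -2.824 3.334 2.833
v -2.202 3.346 2.431
v -1.875 4.238 2.965
v -2.496 4.226 3.367
v -2.563 3.617 2.201
v -2.236 4.509 2.735
v -3.046 3.755 2.266
v -2.718 4.647 2.8
v -3.424 3.696 2.597
v -3.097 4.588 3.131
v -3.522 3.468 3.038
v -3.195 4.36 3.572
v -3.293 3.177 3.383
v -2.966 4.069 3.917
v -2.844 2.96 3.471
v -2.517 3.852 4.005
v -2.386 2.918 3.26
v -2.059 3.81 3.794
v -2.133 3.07 2.85
v -1.805 3.962 3.384
v 1.413 -3.568 -0.447
v 1.88 -3.819 -1.141
v 0.22 -3.821 -1.159
v 0.687 -4.072 -1.853
v 0.68 -4.563 -1.131
v 1.417 -4.406 -0.691
v 0.683 -3.234 -1.609
v 1.42 -3.077 -1.169
v 1.429 -3.612 -1.859
v 1.427 -4.434 -1.563
v 0.673 -3.206 -0.737
v 0.671 -4.028 -0.441
v 1.751 -3.671 -0.732
v 0.349 -3.969 -1.568
v 0.344 -4.257 -1.144
v 0.619 -4.405 -1.552
v 1.479 -4.016 -0.467
v 1.754 -4.164 -0.875
v 1.048 -4.601 -0.869
v 0.346 -3.476 -1.425
v 0.621 -3.624 -1.833
v 1.481 -3.235 -0.748
v 1.756 -3.383 -1.156
v 1.052 -3.039 -1.431
v 1.761 -3.697 -1.561
v 1.059 -3.846 -1.98
v 1.057 -3.354 -1.836
v 1.49 -3.262 -1.578
v 1.759 -4.18 -1.387
v 1.058 -4.329 -1.806
v 1.054 -4.617 -1.381
v 1.487 -4.525 -1.123
v 1.494 -4.059 -1.809
v 1.042 -3.311 -0.494
v 0.341 -3.46 -0.913
v 0.613 -3.115 -1.177
v 1.046 -3.023 -0.919
v 1.041 -3.794 -0.32
v 0.339 -3.943 -0.739
v 0.61 -4.378 -0.722
v 1.043 -4.286 -0.464
v 0.606 -3.581 -0.491
f 2 1 5
f 2 5 3
f 3 5 6
f 3 6 4
f 5 1 7
f 5 7 6
f 6 7 8
f 6 8 4
f 7 1 9
f 7 9 8
f 8 9 10
f 8 10 4
f 9 1 11
f 9 11 10
f 10 11 12
f 10 12 4
f 11 1 13
f 11 13 12
f 12 13 14
f 12 14 4
f 13 1 15
f 13 15 14
f 14 15 16
f 14 16 4
f 15 1 17
f 15 17 16
f 16 17 18
f 16 18 4
f 17 1 19
f 17 19 18
f 18 19 20
f 18 20 4
f 19 1 2
f 19 2 20
f 20 2 3
f 20 3 4
f 21 58 37
f 58 32 61
f 37 61 26
f 58 61 37
f 21 37 33
f 37 26 38
f 33 38 22
f 37 38 33
f 21 33 42
f 33 22 43
f 42 43 28
f 33 43 42
f 21 42 54
f 42 28 57
f 54 57 31
f 42 57 54
f 21 54 58
f 54 31 62
f 58 62 32
f 54 62 58
f 22 38 49
f 38 26 52
f 49 52 30
f 38 52 49
f 26 61 39
f 61 32 60
f 39 60 25
f 61 60 39
f 32 62 59
f 62 31 55
f 59 55 23
f 62 55 59
f 31 57 56
f 57 28 44
f 56 44 27
f 57 44 56
f 28 43 48
f 43 22 45
f 48 45 29
f 43 45 48
f 24 50 36
f 50 30 51
f 36 51 25
f 50 51 36
f 24 36 34
f 36 25 35
f 34 35 23
f 36 35 34
f 24 34 41
f 34 23 40
f 41 40 27
f 34 40 41
f 24 41 46
f 41 27 47
f 46 47 29
f 41 47 46
f 24 46 50
f 46 29 53
f 50 53 30
f 46 53 50
f 25 51 39
f 51 30 52
f 39 52 26
f 51 52 39
f 23 35 59
f 35 25 60
f 59 60 32
f 35 60 59
f 27 40 56
f 40 23 55
f 56 55 31
f 40 55 56
f 29 47 48
f 47 27 44
f 48 44 28
f 47 44 48
f 30 53 49
f 53 29 45
f 49 45 22
f 53 45 49



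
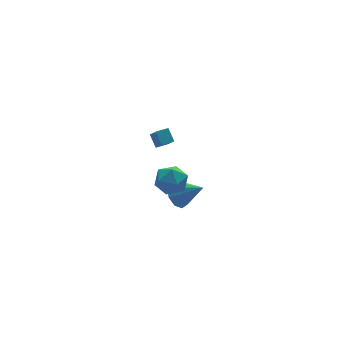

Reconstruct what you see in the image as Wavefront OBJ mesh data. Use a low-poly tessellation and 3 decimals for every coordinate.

v -3.321 -2.027 3.095
v -3.331 -2.755 3.906
v -3.309 -1.313 3.735
v -3.319 -2.041 4.547
v -2.521 -2.039 3.093
v -2.531 -2.767 3.905
v -2.509 -1.325 3.734
v -2.519 -2.053 4.545
v -2.786 -1.302 0.26
v -2.224 -1.159 -0.692
v -2.516 -3.081 0.152
v -1.954 -2.938 -0.8
v -1.519 -2.582 0.162
v -1.686 -1.482 0.229
v -3.054 -2.758 -0.769
v -3.221 -1.658 -0.702
v -2.39 -2.059 -1.328
v -1.442 -1.95 -0.752
v -3.298 -2.29 0.212
v -2.35 -2.181 0.788
v -0.503 0.41 -4.485
v 0.307 0.542 -5.123
v 0.563 -0.77 -3.375
v 0.319 1.035 -4.611
v -0.054 1.235 -4.039
v -0.637 1.05 -3.676
v -1.157 0.565 -3.692
v -1.372 0.008 -4.078
v -1.18 -0.361 -4.656
v -0.671 -0.369 -5.153
v -0.084 -0.012 -5.338
f 2 4 1
f 5 2 1
f 1 4 3
f 3 5 1
f 2 8 4
f 6 2 5
f 6 8 2
f 4 8 3
f 7 5 3
f 3 8 7
f 7 6 5
f 8 6 7
f 9 20 14
f 9 14 10
f 9 10 16
f 9 16 19
f 9 19 20
f 10 14 18
f 14 20 13
f 20 19 11
f 19 16 15
f 16 10 17
f 12 18 13
f 12 13 11
f 12 11 15
f 12 15 17
f 12 17 18
f 13 18 14
f 11 13 20
f 15 11 19
f 17 15 16
f 18 17 10
f 22 21 24
f 22 24 23
f 24 21 25
f 24 25 23
f 25 21 26
f 25 26 23
f 26 21 27
f 26 27 23
f 27 21 28
f 27 28 23
f 28 21 29
f 28 29 23
f 29 21 30
f 29 30 23
f 30 21 31
f 30 31 23
f 31 21 22
f 31 22 23



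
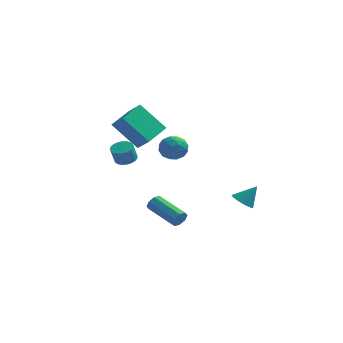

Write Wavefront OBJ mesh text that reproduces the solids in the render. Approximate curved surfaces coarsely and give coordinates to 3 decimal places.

v 0.437 -0.454 -4.223
v 0.705 -0.321 -3.774
v -0.849 0.828 -3.188
v -1.117 0.694 -3.637
v 0.78 -0.06 -4.086
v -0.775 1.088 -3.5
v 0.654 -0.031 -4.478
v -0.901 1.118 -3.892
v 0.401 -0.249 -4.721
v -1.154 0.9 -4.135
v 0.169 -0.588 -4.672
v -1.385 0.561 -4.086
v 0.095 -0.848 -4.36
v -1.46 0.3 -3.774
v 0.221 -0.878 -3.968
v -1.334 0.271 -3.382
v 0.474 -0.66 -3.725
v -1.081 0.489 -3.139
v 0.075 -2.554 1.863
v 0.851 -2.429 2.06
v 0.069 -3.651 2.58
v 0.845 -3.526 2.777
v 0.27 -3.035 3.066
v 0.273 -2.357 2.623
v 0.647 -3.723 2.017
v 0.65 -3.045 1.574
v 1.204 -3.152 2.155
v 0.971 -2.727 2.804
v -0.051 -3.353 1.836
v -0.284 -2.928 2.485
v 0.464 -2.395 1.899
v 0.456 -3.685 2.741
v 0.118 -3.396 2.911
v 0.574 -3.323 3.027
v 0.124 -2.353 2.23
v 0.58 -2.28 2.346
v 0.238 -2.636 2.937
v 0.34 -3.8 2.294
v 0.796 -3.727 2.41
v 0.346 -2.757 1.613
v 0.802 -2.684 1.729
v 0.682 -3.444 1.703
v 1.127 -2.747 2.071
v 1.123 -3.392 2.492
v 1.007 -3.507 2.045
v 1.009 -3.109 1.785
v 0.99 -2.497 2.452
v 0.986 -3.142 2.873
v 0.648 -2.853 3.043
v 0.651 -2.455 2.783
v 1.197 -2.922 2.508
v -0.066 -2.938 1.767
v -0.07 -3.583 2.188
v 0.269 -3.625 1.857
v 0.272 -3.227 1.597
v -0.203 -2.688 2.148
v -0.207 -3.333 2.569
v -0.089 -2.971 2.855
v -0.087 -2.573 2.595
v -0.277 -3.158 2.132
v -1.678 -1.144 1.295
v -3.092 -0.875 2.783
v -0.997 0.344 1.673
v -2.41 0.614 3.161
v -1.01 -1.634 2.019
v -2.423 -1.364 3.507
v -0.328 -0.145 2.397
v -1.742 0.124 3.885
v -2.99 2.846 -1.456
v -2.394 3.043 -1.286
v -2.574 2.752 -0.315
v -3.17 2.554 -0.484
v -2.541 3.266 -1.246
v -2.721 2.975 -0.275
v -2.765 3.417 -1.243
v -2.945 3.126 -0.271
v -3.029 3.469 -1.276
v -3.209 3.178 -0.305
v -3.285 3.413 -1.34
v -3.465 3.122 -0.369
v -3.49 3.259 -1.425
v -3.671 2.968 -0.453
v -3.609 3.034 -1.514
v -3.79 2.742 -0.543
v -3.621 2.775 -1.594
v -3.801 2.484 -0.622
v -3.524 2.53 -1.649
v -3.704 2.238 -0.678
v -3.334 2.338 -1.672
v -3.514 2.047 -0.7
v -3.085 2.235 -1.656
v -3.265 1.944 -0.685
v -2.819 2.237 -1.607
v -2.999 1.946 -0.635
v -2.583 2.344 -1.531
v -2.763 2.053 -0.559
v -2.417 2.538 -1.442
v -2.598 2.247 -0.47
v -2.351 2.785 -1.355
v -2.531 2.494 -0.384
v 3.384 3.096 -4.47
v 3.728 3.589 -4.902
v 4.136 3.484 -3.43
v 3.399 3.786 -4.738
v 3.066 3.764 -4.488
v 2.833 3.53 -4.233
v 2.776 3.158 -4.053
v 2.912 2.767 -4.006
v 3.198 2.48 -4.106
v 3.543 2.389 -4.321
v 3.838 2.523 -4.584
v 3.989 2.838 -4.81
v 3.948 3.236 -4.929
f 2 1 5
f 2 5 3
f 3 5 6
f 3 6 4
f 5 1 7
f 5 7 6
f 6 7 8
f 6 8 4
f 7 1 9
f 7 9 8
f 8 9 10
f 8 10 4
f 9 1 11
f 9 11 10
f 10 11 12
f 10 12 4
f 11 1 13
f 11 13 12
f 12 13 14
f 12 14 4
f 13 1 15
f 13 15 14
f 14 15 16
f 14 16 4
f 15 1 17
f 15 17 16
f 16 17 18
f 16 18 4
f 17 1 2
f 17 2 18
f 18 2 3
f 18 3 4
f 19 56 35
f 56 30 59
f 35 59 24
f 56 59 35
f 19 35 31
f 35 24 36
f 31 36 20
f 35 36 31
f 19 31 40
f 31 20 41
f 40 41 26
f 31 41 40
f 19 40 52
f 40 26 55
f 52 55 29
f 40 55 52
f 19 52 56
f 52 29 60
f 56 60 30
f 52 60 56
f 20 36 47
f 36 24 50
f 47 50 28
f 36 50 47
f 24 59 37
f 59 30 58
f 37 58 23
f 59 58 37
f 30 60 57
f 60 29 53
f 57 53 21
f 60 53 57
f 29 55 54
f 55 26 42
f 54 42 25
f 55 42 54
f 26 41 46
f 41 20 43
f 46 43 27
f 41 43 46
f 22 48 34
f 48 28 49
f 34 49 23
f 48 49 34
f 22 34 32
f 34 23 33
f 32 33 21
f 34 33 32
f 22 32 39
f 32 21 38
f 39 38 25
f 32 38 39
f 22 39 44
f 39 25 45
f 44 45 27
f 39 45 44
f 22 44 48
f 44 27 51
f 48 51 28
f 44 51 48
f 23 49 37
f 49 28 50
f 37 50 24
f 49 50 37
f 21 33 57
f 33 23 58
f 57 58 30
f 33 58 57
f 25 38 54
f 38 21 53
f 54 53 29
f 38 53 54
f 27 45 46
f 45 25 42
f 46 42 26
f 45 42 46
f 28 51 47
f 51 27 43
f 47 43 20
f 51 43 47
f 62 64 61
f 65 62 61
f 61 64 63
f 63 65 61
f 62 68 64
f 66 62 65
f 66 68 62
f 64 68 63
f 67 65 63
f 63 68 67
f 67 66 65
f 68 66 67
f 70 69 73
f 70 73 71
f 71 73 74
f 71 74 72
f 73 69 75
f 73 75 74
f 74 75 76
f 74 76 72
f 75 69 77
f 75 77 76
f 76 77 78
f 76 78 72
f 77 69 79
f 77 79 78
f 78 79 80
f 78 80 72
f 79 69 81
f 79 81 80
f 80 81 82
f 80 82 72
f 81 69 83
f 81 83 82
f 82 83 84
f 82 84 72
f 83 69 85
f 83 85 84
f 84 85 86
f 84 86 72
f 85 69 87
f 85 87 86
f 86 87 88
f 86 88 72
f 87 69 89
f 87 89 88
f 88 89 90
f 88 90 72
f 89 69 91
f 89 91 90
f 90 91 92
f 90 92 72
f 91 69 93
f 91 93 92
f 92 93 94
f 92 94 72
f 93 69 95
f 93 95 94
f 94 95 96
f 94 96 72
f 95 69 97
f 95 97 96
f 96 97 98
f 96 98 72
f 97 69 99
f 97 99 98
f 98 99 100
f 98 100 72
f 99 69 70
f 99 70 100
f 100 70 71
f 100 71 72
f 102 101 104
f 102 104 103
f 104 101 105
f 104 105 103
f 105 101 106
f 105 106 103
f 106 101 107
f 106 107 103
f 107 101 108
f 107 108 103
f 108 101 109
f 108 109 103
f 109 101 110
f 109 110 103
f 110 101 111
f 110 111 103
f 111 101 112
f 111 112 103
f 112 101 113
f 112 113 103
f 113 101 102
f 113 102 103



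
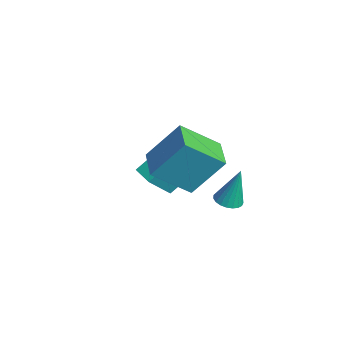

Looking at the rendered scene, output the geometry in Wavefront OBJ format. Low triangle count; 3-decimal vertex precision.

v 2.869 -0.431 -1.448
v 3.415 -0.743 -1.41
v 3.011 0.031 0.328
v 3.494 -0.503 -1.479
v 3.465 -0.251 -1.542
v 3.334 -0.029 -1.589
v 3.121 0.122 -1.612
v 2.866 0.179 -1.606
v 2.61 0.13 -1.573
v 2.4 -0.016 -1.518
v 2.271 -0.234 -1.451
v 2.245 -0.486 -1.384
v 2.327 -0.728 -1.327
v 2.503 -0.919 -1.291
v 2.742 -1.026 -1.283
v 3.003 -1.029 -1.303
v 3.241 -0.929 -1.348
v -1.99 -2.635 -2.584
v -2.078 -1.885 -1.976
v -2.559 -1.456 -4.122
v -2.646 -0.705 -3.514
v -1.054 -2.395 -2.746
v -1.141 -1.644 -2.138
v -1.622 -1.215 -4.284
v -1.71 -0.465 -3.676
v 1.135 -3.307 0.89
v 1.495 -1.989 2.589
v 1.487 -1.7 -0.431
v 1.848 -0.382 1.267
v 2.592 -3.658 0.853
v 2.953 -2.34 2.551
v 2.945 -2.051 -0.469
v 3.305 -0.733 1.23
f 2 1 4
f 2 4 3
f 4 1 5
f 4 5 3
f 5 1 6
f 5 6 3
f 6 1 7
f 6 7 3
f 7 1 8
f 7 8 3
f 8 1 9
f 8 9 3
f 9 1 10
f 9 10 3
f 10 1 11
f 10 11 3
f 11 1 12
f 11 12 3
f 12 1 13
f 12 13 3
f 13 1 14
f 13 14 3
f 14 1 15
f 14 15 3
f 15 1 16
f 15 16 3
f 16 1 17
f 16 17 3
f 17 1 2
f 17 2 3
f 19 21 18
f 22 19 18
f 18 21 20
f 20 22 18
f 19 25 21
f 23 19 22
f 23 25 19
f 21 25 20
f 24 22 20
f 20 25 24
f 24 23 22
f 25 23 24
f 27 29 26
f 30 27 26
f 26 29 28
f 28 30 26
f 27 33 29
f 31 27 30
f 31 33 27
f 29 33 28
f 32 30 28
f 28 33 32
f 32 31 30
f 33 31 32



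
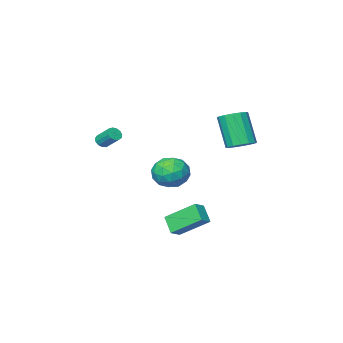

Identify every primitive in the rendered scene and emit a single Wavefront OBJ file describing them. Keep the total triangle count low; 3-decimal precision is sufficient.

v -1.536 -0.499 -2.084
v -0.684 -0.782 -1.322
v -2.556 -1.998 -1.498
v -1.704 -2.281 -0.736
v -2.35 -1.311 -0.564
v -1.719 -0.385 -0.926
v -1.521 -2.395 -1.894
v -0.89 -1.469 -2.256
v -0.674 -1.954 -1.204
v -1.187 -1.283 -0.383
v -2.053 -1.497 -2.437
v -2.566 -0.826 -1.616
v -1.02 -0.509 -1.754
v -2.22 -2.271 -1.066
v -2.6 -1.701 -0.965
v -2.099 -1.867 -0.517
v -1.629 -0.276 -1.522
v -1.128 -0.442 -1.074
v -2.108 -0.753 -0.629
v -2.112 -2.338 -1.746
v -1.611 -2.504 -1.298
v -1.141 -0.913 -2.303
v -0.64 -1.079 -1.855
v -1.132 -2.027 -2.191
v -0.514 -1.364 -1.237
v -1.114 -2.245 -0.893
v -1.006 -2.312 -1.573
v -0.635 -1.768 -1.786
v -0.815 -0.97 -0.754
v -1.415 -1.851 -0.41
v -1.795 -1.281 -0.309
v -1.424 -0.736 -0.522
v -0.81 -1.659 -0.685
v -1.825 -0.929 -2.41
v -2.425 -1.81 -2.066
v -1.816 -2.044 -2.298
v -1.445 -1.499 -2.511
v -2.126 -0.535 -1.927
v -2.726 -1.416 -1.583
v -2.605 -1.012 -1.034
v -2.234 -0.468 -1.247
v -2.43 -1.121 -2.135
v -1.581 2.642 -3.884
v -1.744 1.748 -3.012
v -0.863 2.873 -3.514
v -1.026 1.978 -2.642
v -0.494 1.242 -5.118
v -0.657 0.347 -4.246
v 0.224 1.472 -4.748
v 0.061 0.578 -3.876
v 1.277 -3.98 0.809
v 1.477 -3.662 0.479
v 1.244 -2.702 1.262
v 1.043 -3.02 1.591
v 1.203 -3.678 0.417
v 0.969 -2.719 1.2
v 0.952 -3.79 0.479
v 0.719 -2.831 1.262
v 0.804 -3.962 0.646
v 0.571 -3.003 1.429
v 0.806 -4.14 0.865
v 0.573 -3.181 1.647
v 0.958 -4.267 1.065
v 0.724 -3.308 1.848
v 1.211 -4.303 1.185
v 0.977 -3.343 1.967
v 1.484 -4.236 1.184
v 1.251 -3.277 1.967
v 1.692 -4.088 1.065
v 1.459 -3.128 1.848
v 1.768 -3.905 0.864
v 1.535 -2.946 1.647
v 1.688 -3.746 0.646
v 1.454 -2.787 1.429
v -3.041 3.424 1.793
v -2.577 4.066 2.126
v -2.655 3.099 4.1
v -3.119 2.456 3.767
v -3 4.195 2.172
v -3.078 3.227 4.147
v -3.435 4.116 2.117
v -3.513 3.148 4.091
v -3.764 3.852 1.974
v -3.842 2.885 3.949
v -3.9 3.474 1.783
v -3.977 2.506 3.758
v -3.805 3.082 1.595
v -3.883 2.114 3.569
v -3.505 2.781 1.46
v -3.583 1.814 3.434
v -3.082 2.653 1.413
v -3.16 1.685 3.388
v -2.647 2.732 1.469
v -2.725 1.764 3.443
v -2.318 2.995 1.611
v -2.396 2.028 3.586
v -2.183 3.374 1.802
v -2.26 2.406 3.777
v -2.277 3.766 1.991
v -2.355 2.798 3.965
f 1 38 17
f 38 12 41
f 17 41 6
f 38 41 17
f 1 17 13
f 17 6 18
f 13 18 2
f 17 18 13
f 1 13 22
f 13 2 23
f 22 23 8
f 13 23 22
f 1 22 34
f 22 8 37
f 34 37 11
f 22 37 34
f 1 34 38
f 34 11 42
f 38 42 12
f 34 42 38
f 2 18 29
f 18 6 32
f 29 32 10
f 18 32 29
f 6 41 19
f 41 12 40
f 19 40 5
f 41 40 19
f 12 42 39
f 42 11 35
f 39 35 3
f 42 35 39
f 11 37 36
f 37 8 24
f 36 24 7
f 37 24 36
f 8 23 28
f 23 2 25
f 28 25 9
f 23 25 28
f 4 30 16
f 30 10 31
f 16 31 5
f 30 31 16
f 4 16 14
f 16 5 15
f 14 15 3
f 16 15 14
f 4 14 21
f 14 3 20
f 21 20 7
f 14 20 21
f 4 21 26
f 21 7 27
f 26 27 9
f 21 27 26
f 4 26 30
f 26 9 33
f 30 33 10
f 26 33 30
f 5 31 19
f 31 10 32
f 19 32 6
f 31 32 19
f 3 15 39
f 15 5 40
f 39 40 12
f 15 40 39
f 7 20 36
f 20 3 35
f 36 35 11
f 20 35 36
f 9 27 28
f 27 7 24
f 28 24 8
f 27 24 28
f 10 33 29
f 33 9 25
f 29 25 2
f 33 25 29
f 44 46 43
f 47 44 43
f 43 46 45
f 45 47 43
f 44 50 46
f 48 44 47
f 48 50 44
f 46 50 45
f 49 47 45
f 45 50 49
f 49 48 47
f 50 48 49
f 52 51 55
f 52 55 53
f 53 55 56
f 53 56 54
f 55 51 57
f 55 57 56
f 56 57 58
f 56 58 54
f 57 51 59
f 57 59 58
f 58 59 60
f 58 60 54
f 59 51 61
f 59 61 60
f 60 61 62
f 60 62 54
f 61 51 63
f 61 63 62
f 62 63 64
f 62 64 54
f 63 51 65
f 63 65 64
f 64 65 66
f 64 66 54
f 65 51 67
f 65 67 66
f 66 67 68
f 66 68 54
f 67 51 69
f 67 69 68
f 68 69 70
f 68 70 54
f 69 51 71
f 69 71 70
f 70 71 72
f 70 72 54
f 71 51 73
f 71 73 72
f 72 73 74
f 72 74 54
f 73 51 52
f 73 52 74
f 74 52 53
f 74 53 54
f 76 75 79
f 76 79 77
f 77 79 80
f 77 80 78
f 79 75 81
f 79 81 80
f 80 81 82
f 80 82 78
f 81 75 83
f 81 83 82
f 82 83 84
f 82 84 78
f 83 75 85
f 83 85 84
f 84 85 86
f 84 86 78
f 85 75 87
f 85 87 86
f 86 87 88
f 86 88 78
f 87 75 89
f 87 89 88
f 88 89 90
f 88 90 78
f 89 75 91
f 89 91 90
f 90 91 92
f 90 92 78
f 91 75 93
f 91 93 92
f 92 93 94
f 92 94 78
f 93 75 95
f 93 95 94
f 94 95 96
f 94 96 78
f 95 75 97
f 95 97 96
f 96 97 98
f 96 98 78
f 97 75 99
f 97 99 98
f 98 99 100
f 98 100 78
f 99 75 76
f 99 76 100
f 100 76 77
f 100 77 78



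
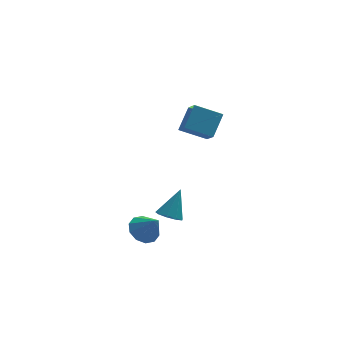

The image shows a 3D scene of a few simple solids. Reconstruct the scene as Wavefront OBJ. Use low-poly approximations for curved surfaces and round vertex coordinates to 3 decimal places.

v -0.627 -1.95 -2.348
v -0.074 -2.376 -2.406
v 0.027 -1.29 -0.972
v 0.009 -1.967 -2.641
v -0.206 -1.551 -2.739
v -0.618 -1.321 -2.654
v -1.033 -1.386 -2.426
v -1.259 -1.715 -2.161
v -1.188 -2.154 -1.983
v -0.855 -2.498 -1.976
v -0.415 -2.586 -2.143
v 0.685 3.526 -0.095
v 0.805 2.425 0.825
v 1.339 4.426 0.897
v 1.459 3.324 1.817
v 2.081 3.176 -0.697
v 2.201 2.074 0.223
v 2.735 4.075 0.295
v 2.855 2.974 1.215
v -1.992 -2.99 -2.361
v -1.518 -2.31 -2.226
v -1.388 -3.63 -1.259
v -1.957 -2.256 -1.954
v -2.409 -2.483 -1.838
v -2.702 -2.903 -1.921
v -2.724 -3.357 -2.172
v -2.466 -3.671 -2.496
v -2.027 -3.725 -2.768
v -1.575 -3.498 -2.884
v -1.282 -3.078 -2.801
v -1.26 -2.624 -2.55
f 2 1 4
f 2 4 3
f 4 1 5
f 4 5 3
f 5 1 6
f 5 6 3
f 6 1 7
f 6 7 3
f 7 1 8
f 7 8 3
f 8 1 9
f 8 9 3
f 9 1 10
f 9 10 3
f 10 1 11
f 10 11 3
f 11 1 2
f 11 2 3
f 13 15 12
f 16 13 12
f 12 15 14
f 14 16 12
f 13 19 15
f 17 13 16
f 17 19 13
f 15 19 14
f 18 16 14
f 14 19 18
f 18 17 16
f 19 17 18
f 21 20 23
f 21 23 22
f 23 20 24
f 23 24 22
f 24 20 25
f 24 25 22
f 25 20 26
f 25 26 22
f 26 20 27
f 26 27 22
f 27 20 28
f 27 28 22
f 28 20 29
f 28 29 22
f 29 20 30
f 29 30 22
f 30 20 31
f 30 31 22
f 31 20 21
f 31 21 22



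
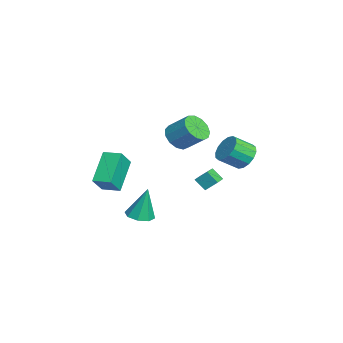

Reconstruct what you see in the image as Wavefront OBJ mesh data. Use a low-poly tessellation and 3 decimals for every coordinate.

v -3.51 2.411 -2.874
v -3.8 1.924 -2.296
v -3.369 2.992 -2.313
v -3.659 2.505 -1.735
v -2.721 2.095 -2.745
v -3.011 1.608 -2.167
v -2.58 2.676 -2.184
v -2.87 2.189 -1.606
v -1.304 -2.83 -1.884
v -2.589 -2.3 -0.603
v -0.87 -1.978 -1.801
v -2.155 -1.448 -0.52
v -0.605 -3.272 -1
v -1.89 -2.742 0.281
v -0.171 -2.42 -0.917
v -1.456 -1.89 0.364
v -2.888 4.025 -0.625
v -2.226 3.862 -1.062
v -2.009 2.892 -0.372
v -2.672 3.055 0.065
v -2.093 4.112 -0.752
v -1.876 3.142 -0.063
v -2.173 4.338 -0.409
v -1.957 3.368 0.281
v -2.445 4.481 -0.123
v -2.228 3.511 0.567
v -2.836 4.501 0.028
v -2.619 3.531 0.718
v -3.24 4.394 0.005
v -3.023 3.424 0.694
v -3.551 4.188 -0.188
v -3.334 3.218 0.502
v -3.684 3.938 -0.497
v -3.467 2.968 0.192
v -3.603 3.712 -0.841
v -3.387 2.742 -0.151
v -3.332 3.569 -1.127
v -3.115 2.599 -0.437
v -2.941 3.549 -1.278
v -2.724 2.579 -0.588
v -2.537 3.656 -1.254
v -2.32 2.686 -0.565
v 1.151 -1.145 -2.425
v 1.85 -1.271 -2.413
v 1.189 -0.775 -0.735
v 1.734 -0.752 -2.524
v 1.277 -0.463 -2.577
v 0.746 -0.574 -2.541
v 0.453 -1.019 -2.437
v 0.569 -1.538 -2.326
v 1.026 -1.827 -2.273
v 1.557 -1.716 -2.309
v -3.059 0.788 0.667
v -2.348 0.38 0.635
v -1.791 1.284 1.501
v -2.501 1.692 1.533
v -2.333 0.695 0.297
v -1.775 1.599 1.163
v -2.548 1.039 0.076
v -1.991 1.943 0.942
v -2.926 1.304 0.043
v -2.368 2.207 0.909
v -3.345 1.405 0.208
v -2.788 2.308 1.074
v -3.674 1.31 0.519
v -3.116 2.213 1.385
v -3.807 1.049 0.877
v -3.25 1.953 1.742
v -3.703 0.706 1.168
v -3.146 1.61 2.034
v -3.394 0.389 1.3
v -2.837 1.292 2.166
v -2.979 0.198 1.231
v -2.421 1.102 2.097
v -2.589 0.195 0.983
v -2.031 1.099 1.849
f 2 4 1
f 5 2 1
f 1 4 3
f 3 5 1
f 2 8 4
f 6 2 5
f 6 8 2
f 4 8 3
f 7 5 3
f 3 8 7
f 7 6 5
f 8 6 7
f 10 12 9
f 13 10 9
f 9 12 11
f 11 13 9
f 10 16 12
f 14 10 13
f 14 16 10
f 12 16 11
f 15 13 11
f 11 16 15
f 15 14 13
f 16 14 15
f 18 17 21
f 18 21 19
f 19 21 22
f 19 22 20
f 21 17 23
f 21 23 22
f 22 23 24
f 22 24 20
f 23 17 25
f 23 25 24
f 24 25 26
f 24 26 20
f 25 17 27
f 25 27 26
f 26 27 28
f 26 28 20
f 27 17 29
f 27 29 28
f 28 29 30
f 28 30 20
f 29 17 31
f 29 31 30
f 30 31 32
f 30 32 20
f 31 17 33
f 31 33 32
f 32 33 34
f 32 34 20
f 33 17 35
f 33 35 34
f 34 35 36
f 34 36 20
f 35 17 37
f 35 37 36
f 36 37 38
f 36 38 20
f 37 17 39
f 37 39 38
f 38 39 40
f 38 40 20
f 39 17 41
f 39 41 40
f 40 41 42
f 40 42 20
f 41 17 18
f 41 18 42
f 42 18 19
f 42 19 20
f 44 43 46
f 44 46 45
f 46 43 47
f 46 47 45
f 47 43 48
f 47 48 45
f 48 43 49
f 48 49 45
f 49 43 50
f 49 50 45
f 50 43 51
f 50 51 45
f 51 43 52
f 51 52 45
f 52 43 44
f 52 44 45
f 54 53 57
f 54 57 55
f 55 57 58
f 55 58 56
f 57 53 59
f 57 59 58
f 58 59 60
f 58 60 56
f 59 53 61
f 59 61 60
f 60 61 62
f 60 62 56
f 61 53 63
f 61 63 62
f 62 63 64
f 62 64 56
f 63 53 65
f 63 65 64
f 64 65 66
f 64 66 56
f 65 53 67
f 65 67 66
f 66 67 68
f 66 68 56
f 67 53 69
f 67 69 68
f 68 69 70
f 68 70 56
f 69 53 71
f 69 71 70
f 70 71 72
f 70 72 56
f 71 53 73
f 71 73 72
f 72 73 74
f 72 74 56
f 73 53 75
f 73 75 74
f 74 75 76
f 74 76 56
f 75 53 54
f 75 54 76
f 76 54 55
f 76 55 56



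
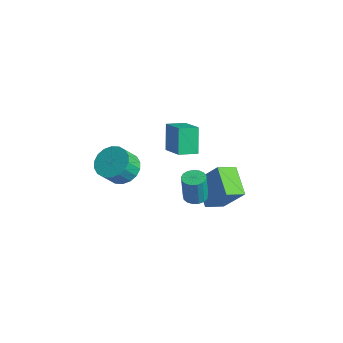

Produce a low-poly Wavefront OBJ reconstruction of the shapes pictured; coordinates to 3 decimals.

v -1.832 -1.345 -1.862
v -2.545 -0.81 -0.392
v -1.493 -0.27 -2.09
v -2.206 0.265 -0.619
v -0.214 -1.665 -0.961
v -0.927 -1.13 0.51
v 0.125 -0.59 -1.188
v -0.588 -0.055 0.282
v -3.992 -2.716 -4.338
v -2.905 -2.557 -4.301
v -2.82 -3.384 -3.224
v -3.908 -3.544 -3.262
v -3.077 -2.2 -4.013
v -2.993 -3.027 -2.937
v -3.431 -1.946 -3.79
v -3.346 -2.773 -2.714
v -3.896 -1.844 -3.675
v -3.811 -2.671 -2.599
v -4.38 -1.915 -3.692
v -4.295 -2.742 -2.616
v -4.787 -2.145 -3.837
v -4.703 -2.972 -2.76
v -5.037 -2.488 -4.08
v -4.952 -3.315 -3.004
v -5.08 -2.876 -4.376
v -4.995 -3.703 -3.299
v -4.907 -3.233 -4.663
v -4.823 -4.06 -3.587
v -4.554 -3.487 -4.886
v -4.469 -4.314 -3.81
v -4.089 -3.589 -5.001
v -4.004 -4.416 -3.925
v -3.605 -3.518 -4.984
v -3.52 -4.345 -3.908
v -3.197 -3.288 -4.84
v -3.113 -4.115 -3.763
v -2.948 -2.945 -4.596
v -2.863 -3.772 -3.52
v 1.351 -1.013 -4.705
v -0.214 -0.443 -3.791
v 1.494 0.145 -5.182
v -0.072 0.715 -4.268
v 2.512 -0.475 -3.052
v 0.946 0.095 -2.138
v 2.654 0.683 -3.529
v 1.089 1.253 -2.615
v 3.333 -3.149 -1.108
v 3.947 -3.389 -1.124
v 3.942 -3.512 0.512
v 3.327 -3.271 0.528
v 3.989 -3.077 -1.1
v 3.983 -3.2 0.535
v 3.88 -2.781 -1.078
v 3.874 -2.904 0.557
v 3.646 -2.569 -1.063
v 3.64 -2.692 0.572
v 3.34 -2.491 -1.058
v 3.334 -2.613 0.577
v 3.033 -2.562 -1.065
v 3.027 -2.685 0.571
v 2.794 -2.769 -1.081
v 2.788 -2.891 0.554
v 2.679 -3.062 -1.104
v 2.673 -3.184 0.532
v 2.713 -3.375 -1.127
v 2.707 -3.498 0.509
v 2.89 -3.636 -1.146
v 2.884 -3.759 0.49
v 3.168 -3.786 -1.156
v 3.162 -3.908 0.479
v 3.484 -3.789 -1.155
v 3.478 -3.912 0.48
v 3.765 -3.646 -1.143
v 3.759 -3.769 0.492
f 2 4 1
f 5 2 1
f 1 4 3
f 3 5 1
f 2 8 4
f 6 2 5
f 6 8 2
f 4 8 3
f 7 5 3
f 3 8 7
f 7 6 5
f 8 6 7
f 10 9 13
f 10 13 11
f 11 13 14
f 11 14 12
f 13 9 15
f 13 15 14
f 14 15 16
f 14 16 12
f 15 9 17
f 15 17 16
f 16 17 18
f 16 18 12
f 17 9 19
f 17 19 18
f 18 19 20
f 18 20 12
f 19 9 21
f 19 21 20
f 20 21 22
f 20 22 12
f 21 9 23
f 21 23 22
f 22 23 24
f 22 24 12
f 23 9 25
f 23 25 24
f 24 25 26
f 24 26 12
f 25 9 27
f 25 27 26
f 26 27 28
f 26 28 12
f 27 9 29
f 27 29 28
f 28 29 30
f 28 30 12
f 29 9 31
f 29 31 30
f 30 31 32
f 30 32 12
f 31 9 33
f 31 33 32
f 32 33 34
f 32 34 12
f 33 9 35
f 33 35 34
f 34 35 36
f 34 36 12
f 35 9 37
f 35 37 36
f 36 37 38
f 36 38 12
f 37 9 10
f 37 10 38
f 38 10 11
f 38 11 12
f 40 42 39
f 43 40 39
f 39 42 41
f 41 43 39
f 40 46 42
f 44 40 43
f 44 46 40
f 42 46 41
f 45 43 41
f 41 46 45
f 45 44 43
f 46 44 45
f 48 47 51
f 48 51 49
f 49 51 52
f 49 52 50
f 51 47 53
f 51 53 52
f 52 53 54
f 52 54 50
f 53 47 55
f 53 55 54
f 54 55 56
f 54 56 50
f 55 47 57
f 55 57 56
f 56 57 58
f 56 58 50
f 57 47 59
f 57 59 58
f 58 59 60
f 58 60 50
f 59 47 61
f 59 61 60
f 60 61 62
f 60 62 50
f 61 47 63
f 61 63 62
f 62 63 64
f 62 64 50
f 63 47 65
f 63 65 64
f 64 65 66
f 64 66 50
f 65 47 67
f 65 67 66
f 66 67 68
f 66 68 50
f 67 47 69
f 67 69 68
f 68 69 70
f 68 70 50
f 69 47 71
f 69 71 70
f 70 71 72
f 70 72 50
f 71 47 73
f 71 73 72
f 72 73 74
f 72 74 50
f 73 47 48
f 73 48 74
f 74 48 49
f 74 49 50



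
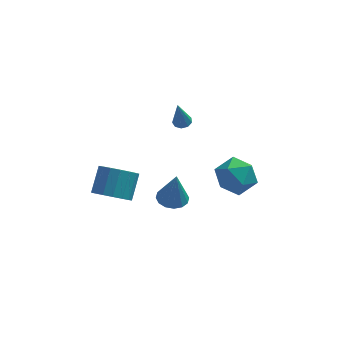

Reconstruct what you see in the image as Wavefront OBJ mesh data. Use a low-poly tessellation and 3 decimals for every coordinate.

v 1.147 -0.519 -1.799
v 2.112 -0.086 -1.172
v 2.368 -1.634 -2.908
v 3.333 -1.201 -2.281
v 2.528 -1.951 -1.73
v 1.774 -1.262 -1.045
v 2.706 -0.458 -3.035
v 1.952 0.231 -2.35
v 3.076 -0.048 -1.936
v 2.966 -0.97 -1.129
v 1.514 -0.75 -2.951
v 1.404 -1.672 -2.144
v -1.042 -2.909 -1.783
v -0.351 -2.435 -1.827
v -0.838 -3.031 0.103
v -0.677 -2.153 -1.773
v -1.101 -2.073 -1.722
v -1.51 -2.218 -1.687
v -1.793 -2.548 -1.678
v -1.875 -2.974 -1.696
v -1.734 -3.383 -1.738
v -1.408 -3.666 -1.792
v -0.983 -3.745 -1.843
v -0.575 -3.6 -1.878
v -0.291 -3.271 -1.887
v -0.209 -2.844 -1.869
v -0.5 0.091 1.65
v -0.038 0.276 1.759
v -0.74 -0.291 3.31
v -0.276 0.529 1.783
v -0.619 0.578 1.745
v -0.907 0.398 1.662
v -1.004 0.075 1.574
v -0.866 -0.241 1.521
v -0.556 -0.401 1.529
v -0.22 -0.332 1.593
v -0.016 -0.064 1.684
v -4.057 -4.38 -0.146
v -3.157 -4.221 -0.622
v -2.783 -3.122 0.45
v -3.683 -3.28 0.926
v -3.464 -3.904 -0.841
v -3.09 -2.804 0.231
v -3.906 -3.695 -0.901
v -3.533 -2.596 0.171
v -4.383 -3.643 -0.788
v -4.01 -2.544 0.284
v -4.785 -3.76 -0.528
v -4.412 -2.661 0.544
v -5.021 -4.019 -0.18
v -4.647 -2.92 0.892
v -5.035 -4.36 0.175
v -4.662 -3.261 1.247
v -4.825 -4.706 0.457
v -4.452 -3.607 1.529
v -4.44 -4.977 0.6
v -4.066 -3.878 1.672
v -3.966 -5.112 0.573
v -3.593 -4.012 1.645
v -3.513 -5.078 0.381
v -3.14 -3.979 1.453
v -3.185 -4.885 0.068
v -2.812 -3.785 1.14
v -3.056 -4.575 -0.294
v -2.683 -3.476 0.778
f 1 12 6
f 1 6 2
f 1 2 8
f 1 8 11
f 1 11 12
f 2 6 10
f 6 12 5
f 12 11 3
f 11 8 7
f 8 2 9
f 4 10 5
f 4 5 3
f 4 3 7
f 4 7 9
f 4 9 10
f 5 10 6
f 3 5 12
f 7 3 11
f 9 7 8
f 10 9 2
f 14 13 16
f 14 16 15
f 16 13 17
f 16 17 15
f 17 13 18
f 17 18 15
f 18 13 19
f 18 19 15
f 19 13 20
f 19 20 15
f 20 13 21
f 20 21 15
f 21 13 22
f 21 22 15
f 22 13 23
f 22 23 15
f 23 13 24
f 23 24 15
f 24 13 25
f 24 25 15
f 25 13 26
f 25 26 15
f 26 13 14
f 26 14 15
f 28 27 30
f 28 30 29
f 30 27 31
f 30 31 29
f 31 27 32
f 31 32 29
f 32 27 33
f 32 33 29
f 33 27 34
f 33 34 29
f 34 27 35
f 34 35 29
f 35 27 36
f 35 36 29
f 36 27 37
f 36 37 29
f 37 27 28
f 37 28 29
f 39 38 42
f 39 42 40
f 40 42 43
f 40 43 41
f 42 38 44
f 42 44 43
f 43 44 45
f 43 45 41
f 44 38 46
f 44 46 45
f 45 46 47
f 45 47 41
f 46 38 48
f 46 48 47
f 47 48 49
f 47 49 41
f 48 38 50
f 48 50 49
f 49 50 51
f 49 51 41
f 50 38 52
f 50 52 51
f 51 52 53
f 51 53 41
f 52 38 54
f 52 54 53
f 53 54 55
f 53 55 41
f 54 38 56
f 54 56 55
f 55 56 57
f 55 57 41
f 56 38 58
f 56 58 57
f 57 58 59
f 57 59 41
f 58 38 60
f 58 60 59
f 59 60 61
f 59 61 41
f 60 38 62
f 60 62 61
f 61 62 63
f 61 63 41
f 62 38 64
f 62 64 63
f 63 64 65
f 63 65 41
f 64 38 39
f 64 39 65
f 65 39 40
f 65 40 41

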